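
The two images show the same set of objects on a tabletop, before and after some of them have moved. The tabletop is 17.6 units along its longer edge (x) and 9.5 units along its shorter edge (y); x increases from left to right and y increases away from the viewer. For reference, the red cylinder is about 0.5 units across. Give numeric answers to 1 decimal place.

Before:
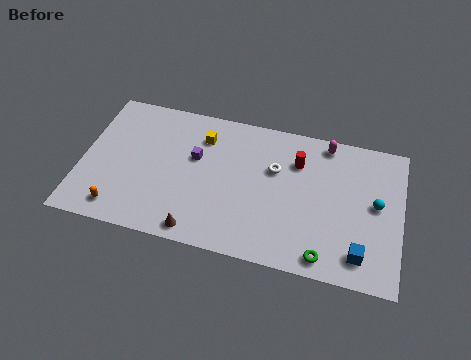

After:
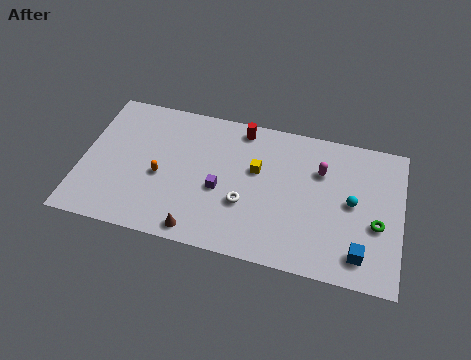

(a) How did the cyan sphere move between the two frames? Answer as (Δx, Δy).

(-1.3, -0.2)

The cyan sphere started near (16.2, 5.1) and ended near (14.9, 4.9).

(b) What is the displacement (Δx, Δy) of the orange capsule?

(2.1, 2.7)

The orange capsule started near (2.3, 1.4) and ended near (4.4, 4.1).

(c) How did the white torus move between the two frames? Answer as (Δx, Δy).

(-1.5, -2.7)

From the two frames, the white torus sits at roughly (10.6, 6.1) before and (9.1, 3.4) after.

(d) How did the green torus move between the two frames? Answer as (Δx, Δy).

(2.7, 2.7)

The green torus was at about (13.6, 1.1) and moved to about (16.3, 3.8).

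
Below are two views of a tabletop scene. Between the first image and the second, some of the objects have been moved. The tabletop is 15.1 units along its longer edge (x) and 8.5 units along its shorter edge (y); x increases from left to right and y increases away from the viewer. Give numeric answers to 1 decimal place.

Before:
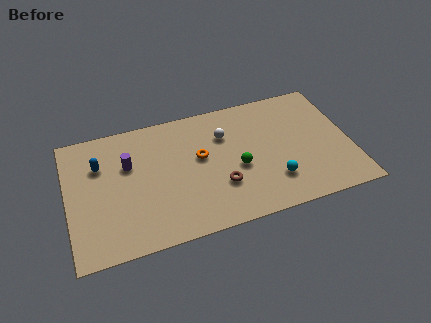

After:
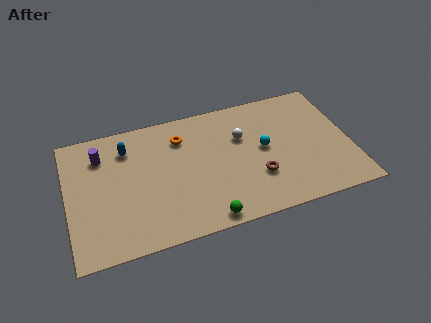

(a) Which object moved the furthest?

the green sphere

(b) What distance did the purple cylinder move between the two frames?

1.7

From (3.3, 5.5) to (1.9, 6.5), the purple cylinder covered √(1.4² + 1.0²) ≈ 1.7 units.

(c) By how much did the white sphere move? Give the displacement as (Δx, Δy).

(0.9, -0.4)

The white sphere was at about (8.5, 6.0) and moved to about (9.4, 5.6).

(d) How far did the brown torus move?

2.0

The brown torus was near (8.0, 2.7) before and (10.0, 2.7) after, so it travelled √(2.0² + 0.0²) ≈ 2.0 units.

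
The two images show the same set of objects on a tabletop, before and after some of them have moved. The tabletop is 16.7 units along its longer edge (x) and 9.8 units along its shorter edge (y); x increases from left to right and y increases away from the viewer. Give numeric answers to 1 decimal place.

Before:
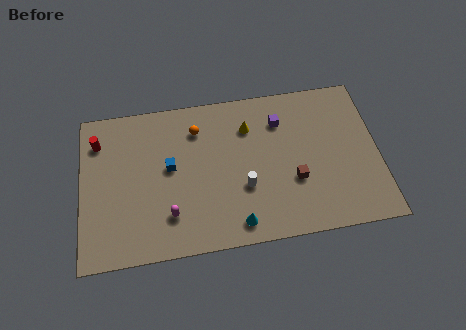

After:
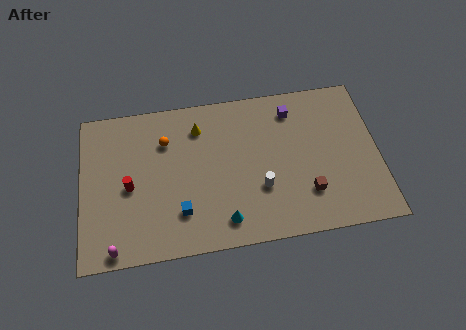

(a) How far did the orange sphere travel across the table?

1.9

The orange sphere was near (6.6, 7.6) before and (4.8, 7.1) after, so it travelled √(1.8² + 0.5²) ≈ 1.9 units.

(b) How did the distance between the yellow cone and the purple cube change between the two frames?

+3.5

They were about 1.8 units apart before and 5.3 after — 3.5 units further apart.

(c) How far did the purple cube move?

0.9

The purple cube moved from about (11.3, 7.4) to (12.0, 8.0), a distance of √(0.7² + 0.6²) ≈ 0.9.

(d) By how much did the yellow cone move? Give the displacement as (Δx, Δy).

(-2.8, 0.4)

From the two frames, the yellow cone sits at roughly (9.5, 7.3) before and (6.7, 7.7) after.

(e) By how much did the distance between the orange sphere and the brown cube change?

+2.3

The distance was about 6.7 in the first image and 9.0 in the second, so they moved 2.3 units further apart.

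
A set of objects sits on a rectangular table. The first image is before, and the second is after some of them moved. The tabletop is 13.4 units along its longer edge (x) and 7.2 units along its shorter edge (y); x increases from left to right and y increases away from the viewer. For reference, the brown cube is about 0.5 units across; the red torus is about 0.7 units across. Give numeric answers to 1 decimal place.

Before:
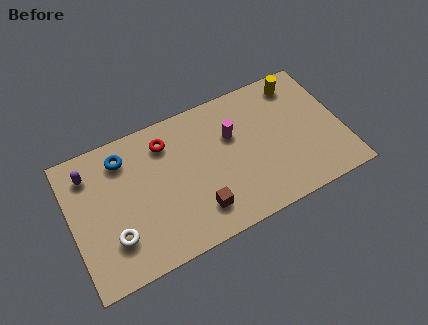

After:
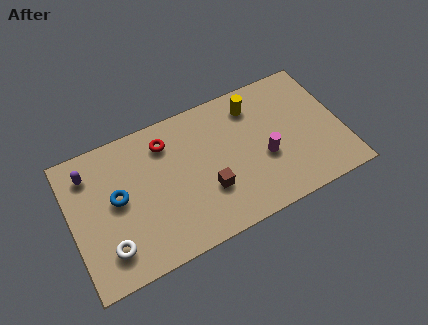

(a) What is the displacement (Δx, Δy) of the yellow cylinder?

(-2.3, -0.3)

The yellow cylinder was at about (11.6, 6.1) and moved to about (9.3, 5.8).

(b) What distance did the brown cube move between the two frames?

1.0

The brown cube was near (6.0, 1.6) before and (6.6, 2.4) after, so it travelled √(0.6² + 0.8²) ≈ 1.0 units.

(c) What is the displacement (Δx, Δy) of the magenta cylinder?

(1.4, -1.8)

The magenta cylinder started near (8.1, 4.7) and ended near (9.5, 2.9).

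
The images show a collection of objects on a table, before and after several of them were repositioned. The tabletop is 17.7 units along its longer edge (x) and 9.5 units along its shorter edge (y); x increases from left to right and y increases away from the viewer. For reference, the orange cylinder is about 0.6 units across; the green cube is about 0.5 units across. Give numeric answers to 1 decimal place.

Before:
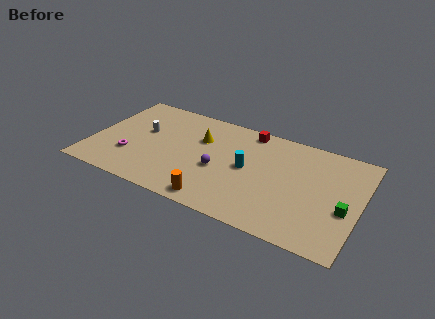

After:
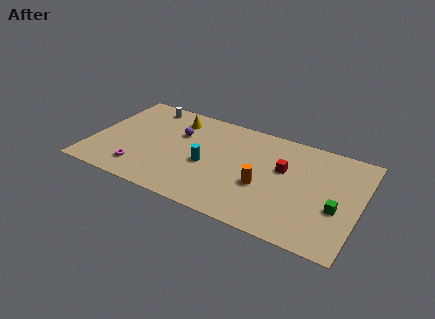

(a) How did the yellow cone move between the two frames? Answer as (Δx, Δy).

(-1.9, 1.3)

The yellow cone was at about (7.0, 6.4) and moved to about (5.1, 7.7).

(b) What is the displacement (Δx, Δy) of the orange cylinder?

(2.8, 2.6)

The orange cylinder was at about (8.7, 1.1) and moved to about (11.5, 3.7).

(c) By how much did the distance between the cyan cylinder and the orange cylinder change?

-0.3

The distance was about 4.1 in the first image and 3.8 in the second, so they moved 0.3 units closer together.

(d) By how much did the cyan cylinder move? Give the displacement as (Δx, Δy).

(-2.6, -0.8)

The cyan cylinder started near (10.3, 4.9) and ended near (7.7, 4.1).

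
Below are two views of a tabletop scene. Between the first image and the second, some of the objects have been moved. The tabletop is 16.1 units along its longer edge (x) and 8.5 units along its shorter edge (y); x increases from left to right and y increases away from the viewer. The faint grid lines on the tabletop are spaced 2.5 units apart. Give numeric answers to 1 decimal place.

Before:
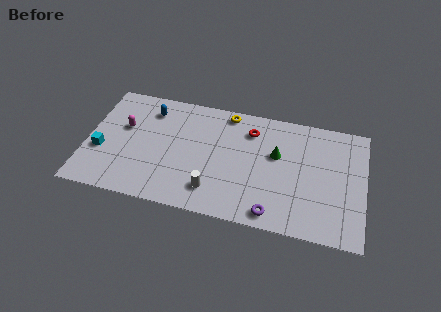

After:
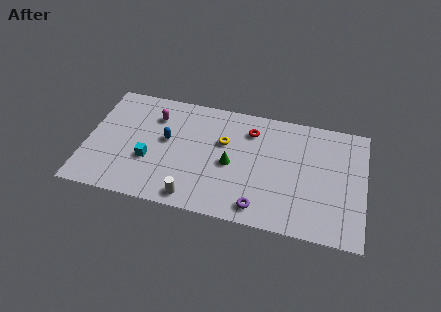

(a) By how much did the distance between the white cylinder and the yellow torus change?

-1.2

The distance was about 5.8 in the first image and 4.6 in the second, so they moved 1.2 units closer together.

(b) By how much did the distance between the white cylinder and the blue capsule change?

-2.2

They were about 6.4 units apart before and 4.2 after — 2.2 units closer together.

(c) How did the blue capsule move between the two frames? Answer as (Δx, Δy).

(1.1, -2.0)

The blue capsule was at about (3.5, 6.8) and moved to about (4.6, 4.8).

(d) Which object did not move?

the red torus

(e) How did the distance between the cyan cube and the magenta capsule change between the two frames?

+1.0

They were about 2.3 units apart before and 3.3 after — 1.0 units further apart.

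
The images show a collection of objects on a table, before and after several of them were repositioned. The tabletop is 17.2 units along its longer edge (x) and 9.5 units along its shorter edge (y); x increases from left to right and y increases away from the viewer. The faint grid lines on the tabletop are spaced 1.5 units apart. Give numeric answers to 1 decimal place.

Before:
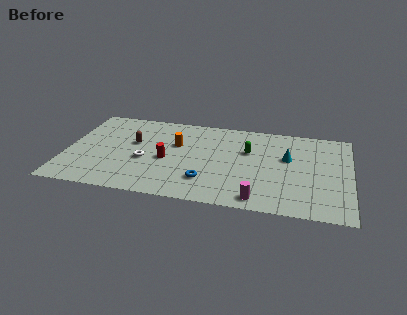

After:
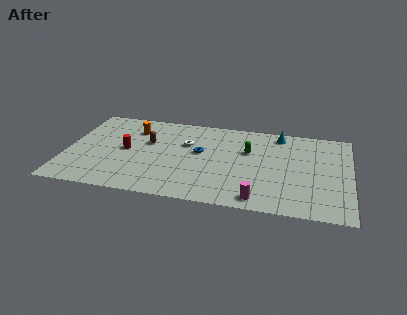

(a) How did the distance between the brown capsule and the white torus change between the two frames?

+0.3

Before: roughly 2.0 units apart; after: 2.3. That's 0.3 units further apart.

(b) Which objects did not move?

the green capsule and the magenta cylinder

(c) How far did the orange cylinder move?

3.0

The orange cylinder was near (6.6, 6.0) before and (3.9, 7.2) after, so it travelled √(2.7² + 1.2²) ≈ 3.0 units.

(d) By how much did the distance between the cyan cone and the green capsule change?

+0.4

They were about 2.4 units apart before and 2.8 after — 0.4 units further apart.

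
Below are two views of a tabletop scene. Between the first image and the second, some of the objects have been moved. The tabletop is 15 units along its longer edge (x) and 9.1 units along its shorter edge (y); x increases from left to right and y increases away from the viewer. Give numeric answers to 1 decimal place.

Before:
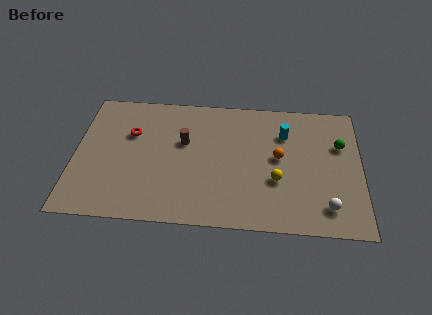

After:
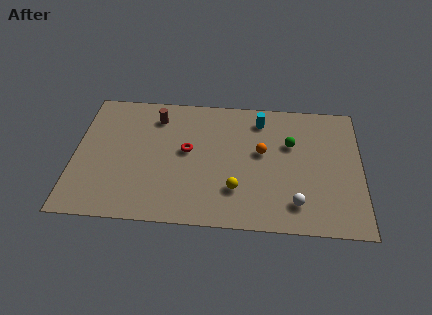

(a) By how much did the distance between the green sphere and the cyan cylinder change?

-0.7

The distance was about 3.0 in the first image and 2.3 in the second, so they moved 0.7 units closer together.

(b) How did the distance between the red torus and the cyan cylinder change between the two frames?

-3.6

The distance was about 8.1 in the first image and 4.5 in the second, so they moved 3.6 units closer together.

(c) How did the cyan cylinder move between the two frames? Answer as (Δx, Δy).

(-1.3, 0.9)

The cyan cylinder was at about (11.0, 6.6) and moved to about (9.7, 7.5).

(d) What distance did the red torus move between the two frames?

3.2

The red torus moved from about (2.9, 6.0) to (5.9, 5.0), a distance of √(3.0² + 1.0²) ≈ 3.2.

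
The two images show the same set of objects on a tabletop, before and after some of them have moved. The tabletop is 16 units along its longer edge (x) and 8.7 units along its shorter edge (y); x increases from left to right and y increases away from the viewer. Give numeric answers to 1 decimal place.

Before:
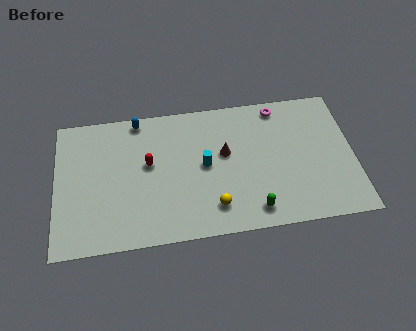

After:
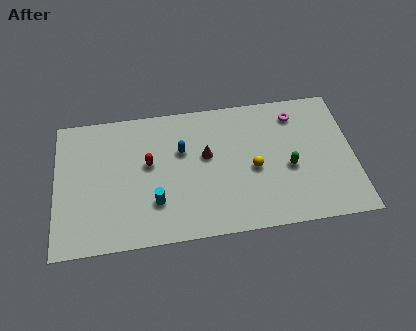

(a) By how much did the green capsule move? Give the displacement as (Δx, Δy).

(2.0, 2.4)

The green capsule was at about (10.5, 1.3) and moved to about (12.5, 3.7).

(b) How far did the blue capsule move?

3.3

The blue capsule was near (4.5, 7.9) before and (6.8, 5.6) after, so it travelled √(2.3² + 2.3²) ≈ 3.3 units.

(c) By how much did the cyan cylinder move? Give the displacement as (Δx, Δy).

(-2.7, -2.0)

From the two frames, the cyan cylinder sits at roughly (8.0, 4.5) before and (5.3, 2.5) after.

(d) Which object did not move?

the red capsule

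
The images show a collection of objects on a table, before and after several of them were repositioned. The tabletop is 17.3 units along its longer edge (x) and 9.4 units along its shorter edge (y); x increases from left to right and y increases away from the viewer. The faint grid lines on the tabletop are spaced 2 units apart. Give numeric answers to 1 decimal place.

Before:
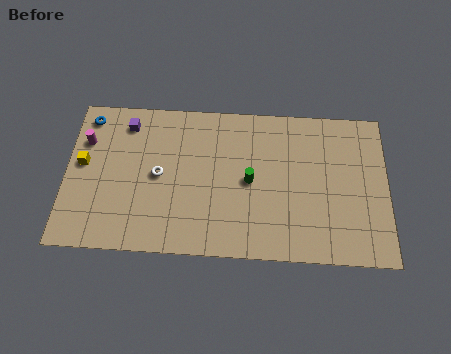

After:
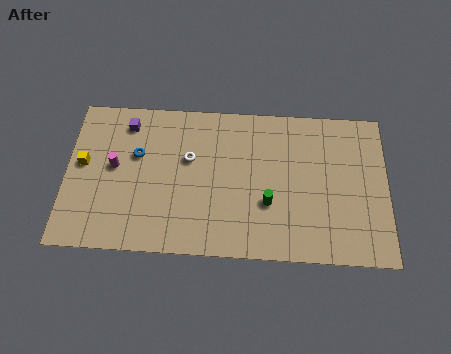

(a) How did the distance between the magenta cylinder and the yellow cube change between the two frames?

+0.3

Before: roughly 1.4 units apart; after: 1.7. That's 0.3 units further apart.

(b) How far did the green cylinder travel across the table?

1.6

The green cylinder moved from about (9.9, 4.6) to (10.9, 3.3), a distance of √(1.0² + 1.3²) ≈ 1.6.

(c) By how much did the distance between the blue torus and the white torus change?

-2.4

Before: roughly 5.2 units apart; after: 2.8. That's 2.4 units closer together.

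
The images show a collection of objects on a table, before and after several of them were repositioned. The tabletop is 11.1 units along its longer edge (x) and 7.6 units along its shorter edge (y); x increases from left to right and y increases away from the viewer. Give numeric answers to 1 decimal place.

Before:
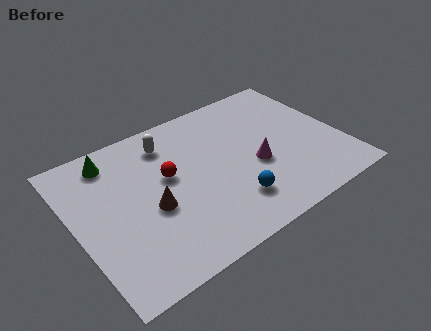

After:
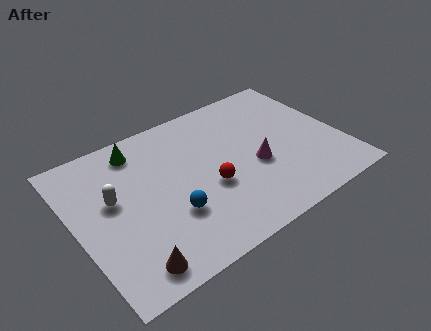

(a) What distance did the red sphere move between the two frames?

2.1

From (3.9, 4.4) to (5.4, 3.0), the red sphere covered √(1.5² + 1.4²) ≈ 2.1 units.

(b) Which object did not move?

the magenta cone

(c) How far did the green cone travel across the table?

1.1

The green cone moved from about (1.9, 6.4) to (3.0, 6.4), a distance of √(1.1² + 0.0²) ≈ 1.1.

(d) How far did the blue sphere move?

2.5

From (6.1, 1.8) to (3.7, 2.5), the blue sphere covered √(2.4² + 0.7²) ≈ 2.5 units.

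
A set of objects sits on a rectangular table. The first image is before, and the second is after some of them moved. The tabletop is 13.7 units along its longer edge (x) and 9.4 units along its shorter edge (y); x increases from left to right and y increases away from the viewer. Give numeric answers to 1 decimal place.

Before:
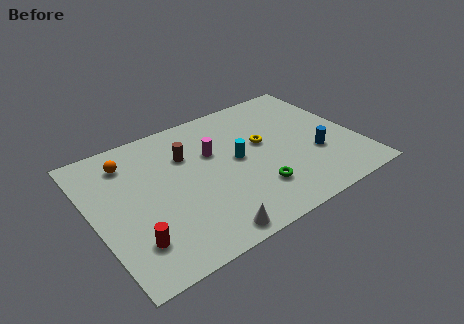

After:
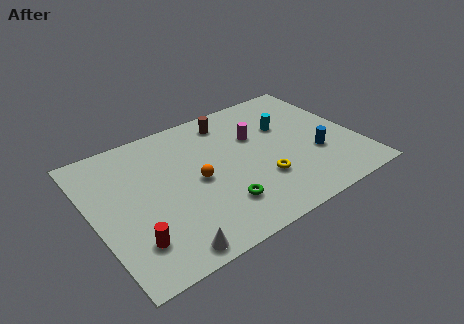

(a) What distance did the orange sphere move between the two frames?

4.3

From (2.2, 7.5) to (5.3, 4.5), the orange sphere covered √(3.1² + 3.0²) ≈ 4.3 units.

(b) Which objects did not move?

the red cylinder and the blue cylinder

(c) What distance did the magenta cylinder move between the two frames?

2.3

The magenta cylinder moved from about (6.4, 6.0) to (8.7, 6.1), a distance of √(2.3² + 0.1²) ≈ 2.3.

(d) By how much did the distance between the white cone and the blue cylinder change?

+1.9

They were about 6.7 units apart before and 8.6 after — 1.9 units further apart.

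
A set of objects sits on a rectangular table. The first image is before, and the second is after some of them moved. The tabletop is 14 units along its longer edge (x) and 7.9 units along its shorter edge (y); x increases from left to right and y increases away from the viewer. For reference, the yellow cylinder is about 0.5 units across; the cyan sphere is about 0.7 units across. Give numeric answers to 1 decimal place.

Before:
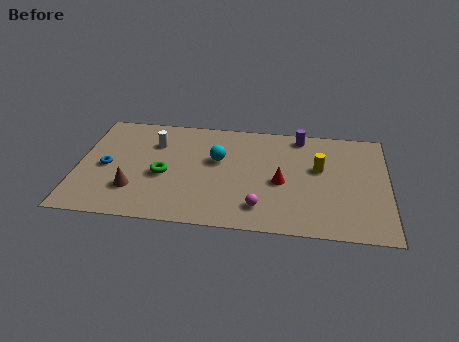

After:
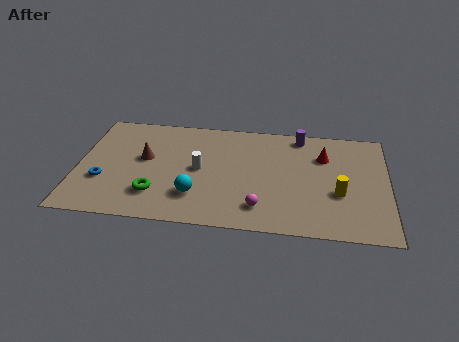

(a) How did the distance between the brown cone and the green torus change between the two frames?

+0.8

The distance was about 1.8 in the first image and 2.6 in the second, so they moved 0.8 units further apart.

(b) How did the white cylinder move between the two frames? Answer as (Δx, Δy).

(2.1, -1.7)

The white cylinder started near (3.4, 5.7) and ended near (5.5, 4.0).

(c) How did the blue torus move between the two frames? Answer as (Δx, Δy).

(-0.1, -1.0)

The blue torus was at about (1.3, 3.7) and moved to about (1.2, 2.7).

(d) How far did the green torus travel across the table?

1.4

From (3.9, 3.4) to (3.6, 2.0), the green torus covered √(0.3² + 1.4²) ≈ 1.4 units.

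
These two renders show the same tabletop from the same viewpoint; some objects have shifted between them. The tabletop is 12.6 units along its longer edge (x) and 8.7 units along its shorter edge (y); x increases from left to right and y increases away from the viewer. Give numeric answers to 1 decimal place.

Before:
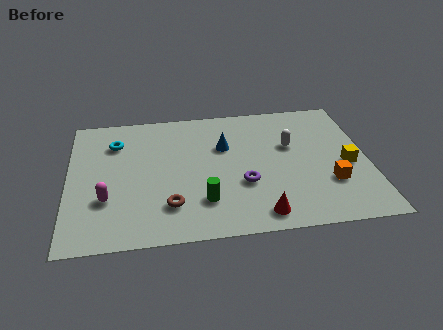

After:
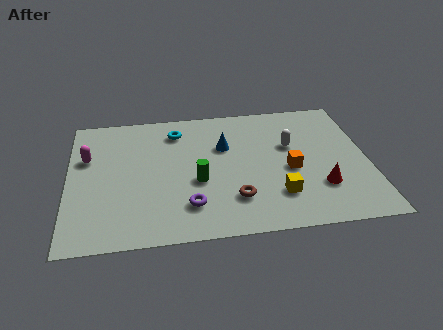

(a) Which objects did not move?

the blue cone and the white capsule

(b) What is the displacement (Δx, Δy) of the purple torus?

(-2.3, -1.1)

From the two frames, the purple torus sits at roughly (7.3, 3.1) before and (5.0, 2.0) after.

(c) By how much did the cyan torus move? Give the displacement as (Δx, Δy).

(2.6, 0.5)

From the two frames, the cyan torus sits at roughly (2.0, 6.5) before and (4.6, 7.0) after.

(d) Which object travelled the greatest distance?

the yellow cube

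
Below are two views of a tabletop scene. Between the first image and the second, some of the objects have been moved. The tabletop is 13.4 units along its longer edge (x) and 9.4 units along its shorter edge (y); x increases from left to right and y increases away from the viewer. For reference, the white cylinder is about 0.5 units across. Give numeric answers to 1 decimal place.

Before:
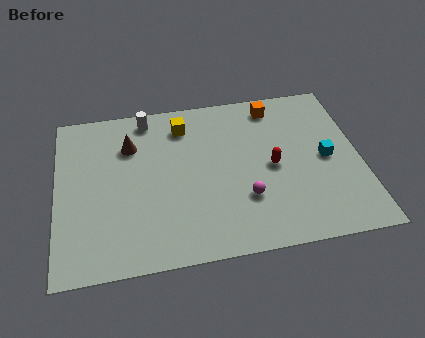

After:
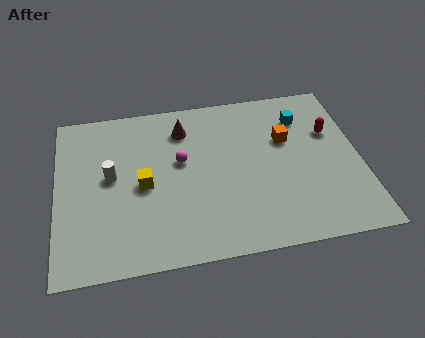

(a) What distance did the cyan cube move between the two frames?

2.8

The cyan cube was near (11.9, 4.6) before and (11.0, 7.2) after, so it travelled √(0.9² + 2.6²) ≈ 2.8 units.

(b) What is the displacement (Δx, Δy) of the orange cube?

(0.4, -2.1)

The orange cube started near (9.8, 8.1) and ended near (10.2, 6.0).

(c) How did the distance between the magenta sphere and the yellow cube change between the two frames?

-3.3

They were about 5.3 units apart before and 2.0 after — 3.3 units closer together.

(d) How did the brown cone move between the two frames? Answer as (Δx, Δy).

(2.4, 0.6)

From the two frames, the brown cone sits at roughly (3.3, 6.8) before and (5.7, 7.4) after.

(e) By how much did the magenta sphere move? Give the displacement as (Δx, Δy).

(-2.7, 2.6)

The magenta sphere started near (8.2, 2.9) and ended near (5.5, 5.5).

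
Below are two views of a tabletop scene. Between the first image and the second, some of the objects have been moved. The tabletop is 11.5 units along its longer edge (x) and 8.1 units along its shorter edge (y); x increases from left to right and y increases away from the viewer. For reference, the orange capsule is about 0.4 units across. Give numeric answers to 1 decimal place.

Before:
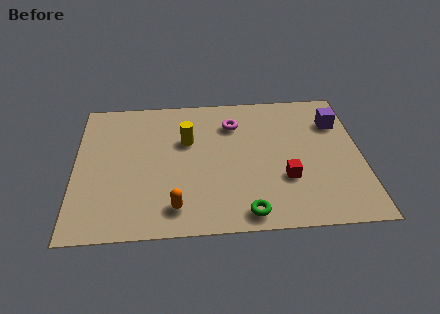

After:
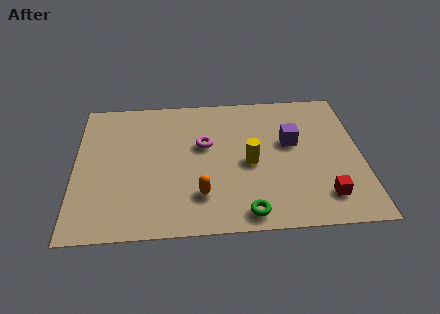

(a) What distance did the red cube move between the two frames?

1.9

From (8.4, 2.7) to (9.9, 1.6), the red cube covered √(1.5² + 1.1²) ≈ 1.9 units.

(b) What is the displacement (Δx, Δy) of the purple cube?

(-1.9, -1.1)

The purple cube was at about (10.6, 5.9) and moved to about (8.7, 4.8).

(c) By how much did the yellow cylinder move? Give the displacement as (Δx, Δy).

(2.5, -1.5)

The yellow cylinder was at about (4.5, 5.2) and moved to about (7.0, 3.7).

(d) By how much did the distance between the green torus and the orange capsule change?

-0.7

The distance was about 2.8 in the first image and 2.1 in the second, so they moved 0.7 units closer together.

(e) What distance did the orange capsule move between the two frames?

1.2

The orange capsule was near (4.0, 1.4) before and (5.0, 2.0) after, so it travelled √(1.0² + 0.6²) ≈ 1.2 units.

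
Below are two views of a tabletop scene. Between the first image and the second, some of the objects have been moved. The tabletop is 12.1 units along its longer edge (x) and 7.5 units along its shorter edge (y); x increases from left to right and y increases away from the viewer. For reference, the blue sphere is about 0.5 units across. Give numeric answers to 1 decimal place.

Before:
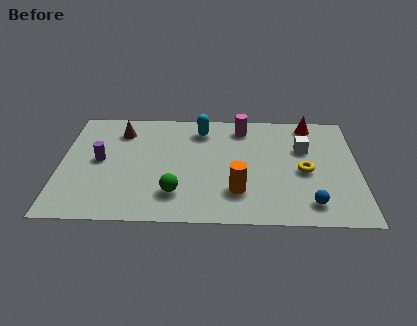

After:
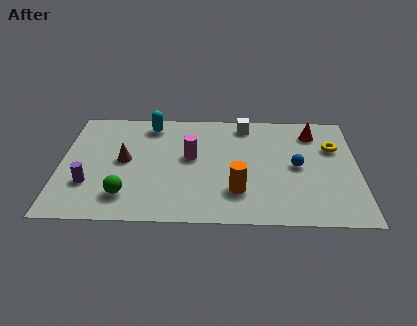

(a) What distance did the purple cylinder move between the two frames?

1.6

The purple cylinder moved from about (1.6, 3.9) to (1.2, 2.3), a distance of √(0.4² + 1.6²) ≈ 1.6.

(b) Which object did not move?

the orange cylinder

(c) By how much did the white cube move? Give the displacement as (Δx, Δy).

(-2.4, 1.6)

From the two frames, the white cube sits at roughly (9.9, 4.9) before and (7.5, 6.5) after.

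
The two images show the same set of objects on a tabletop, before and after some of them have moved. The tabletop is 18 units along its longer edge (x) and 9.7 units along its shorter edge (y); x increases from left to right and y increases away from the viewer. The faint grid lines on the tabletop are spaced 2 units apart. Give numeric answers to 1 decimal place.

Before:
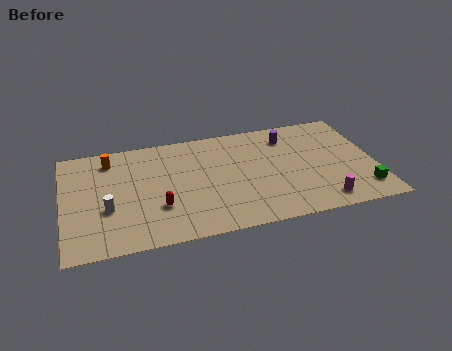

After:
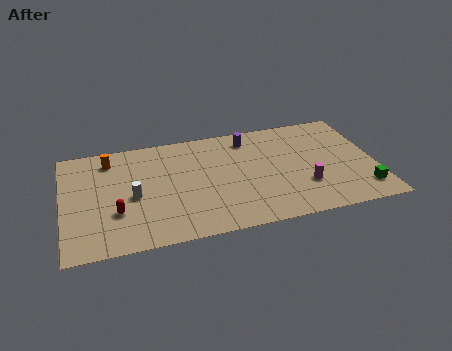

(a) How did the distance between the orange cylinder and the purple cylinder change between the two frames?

-2.3

They were about 10.4 units apart before and 8.1 after — 2.3 units closer together.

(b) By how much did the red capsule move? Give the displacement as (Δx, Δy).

(-2.4, 0.1)

The red capsule started near (5.4, 3.1) and ended near (3.0, 3.2).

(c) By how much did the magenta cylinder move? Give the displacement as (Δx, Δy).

(-0.9, 1.6)

The magenta cylinder was at about (14.7, 1.4) and moved to about (13.8, 3.0).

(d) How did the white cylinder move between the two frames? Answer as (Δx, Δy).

(1.5, 0.8)

The white cylinder started near (2.5, 3.6) and ended near (4.0, 4.4).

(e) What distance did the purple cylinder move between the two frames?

2.3

The purple cylinder moved from about (13.2, 7.7) to (10.9, 8.1), a distance of √(2.3² + 0.4²) ≈ 2.3.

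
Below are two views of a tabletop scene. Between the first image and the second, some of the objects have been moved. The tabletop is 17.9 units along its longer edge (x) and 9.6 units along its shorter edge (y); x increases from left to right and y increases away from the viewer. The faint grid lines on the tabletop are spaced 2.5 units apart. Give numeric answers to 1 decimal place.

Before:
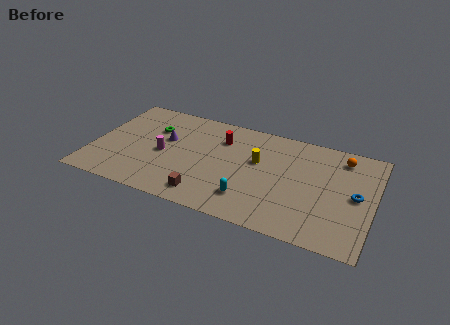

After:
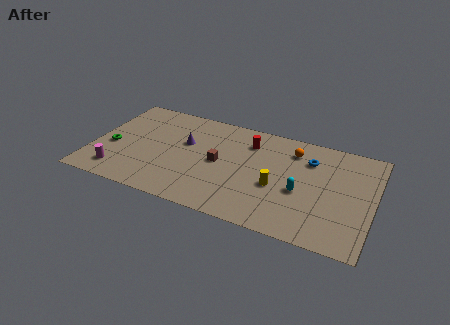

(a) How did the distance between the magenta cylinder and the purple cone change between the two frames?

+4.3

They were about 1.4 units apart before and 5.7 after — 4.3 units further apart.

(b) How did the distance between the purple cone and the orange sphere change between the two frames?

-4.4

The distance was about 11.4 in the first image and 7.0 in the second, so they moved 4.4 units closer together.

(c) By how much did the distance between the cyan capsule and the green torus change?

+4.2

Before: roughly 8.0 units apart; after: 12.2. That's 4.2 units further apart.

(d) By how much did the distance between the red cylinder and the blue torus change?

-5.2

The distance was about 9.1 in the first image and 3.9 in the second, so they moved 5.2 units closer together.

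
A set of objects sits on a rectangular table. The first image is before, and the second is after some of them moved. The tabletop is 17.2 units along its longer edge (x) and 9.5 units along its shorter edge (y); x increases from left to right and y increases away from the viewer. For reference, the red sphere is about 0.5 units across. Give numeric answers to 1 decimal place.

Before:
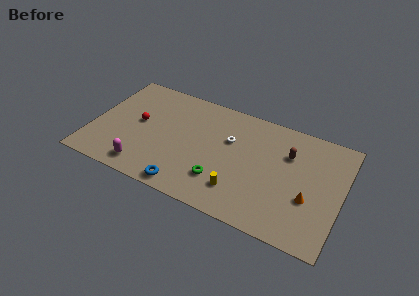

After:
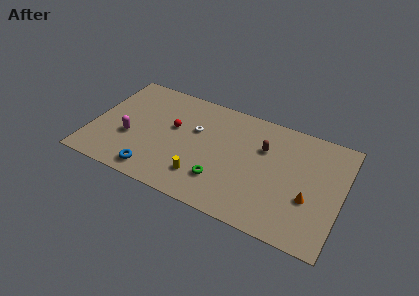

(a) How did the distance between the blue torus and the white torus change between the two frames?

-0.4

The distance was about 5.6 in the first image and 5.2 in the second, so they moved 0.4 units closer together.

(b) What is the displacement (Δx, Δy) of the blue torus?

(-2.3, 0.3)

From the two frames, the blue torus sits at roughly (7.0, 1.0) before and (4.7, 1.3) after.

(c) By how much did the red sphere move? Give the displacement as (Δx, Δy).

(2.4, 0.5)

From the two frames, the red sphere sits at roughly (3.1, 5.1) before and (5.5, 5.6) after.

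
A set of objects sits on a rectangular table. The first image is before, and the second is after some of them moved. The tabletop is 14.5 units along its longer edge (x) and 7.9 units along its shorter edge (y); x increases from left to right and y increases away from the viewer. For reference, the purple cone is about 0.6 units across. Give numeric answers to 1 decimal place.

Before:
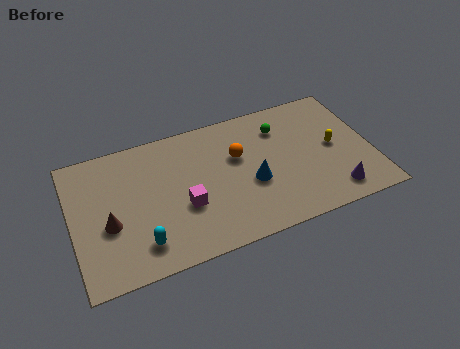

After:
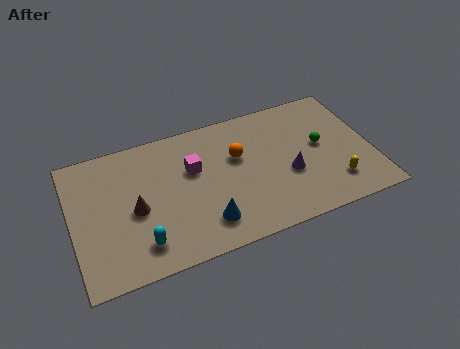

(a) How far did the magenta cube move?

2.1

The magenta cube was near (5.3, 3.0) before and (5.9, 5.0) after, so it travelled √(0.6² + 2.0²) ≈ 2.1 units.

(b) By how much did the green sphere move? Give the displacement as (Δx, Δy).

(1.8, -1.7)

From the two frames, the green sphere sits at roughly (10.3, 6.0) before and (12.1, 4.3) after.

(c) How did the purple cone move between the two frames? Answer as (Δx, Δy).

(-2.0, 1.8)

From the two frames, the purple cone sits at roughly (12.4, 1.3) before and (10.4, 3.1) after.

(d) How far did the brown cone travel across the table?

1.4

The brown cone was near (1.7, 3.2) before and (3.0, 3.6) after, so it travelled √(1.3² + 0.4²) ≈ 1.4 units.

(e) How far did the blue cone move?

2.8

From (8.6, 3.2) to (6.2, 1.7), the blue cone covered √(2.4² + 1.5²) ≈ 2.8 units.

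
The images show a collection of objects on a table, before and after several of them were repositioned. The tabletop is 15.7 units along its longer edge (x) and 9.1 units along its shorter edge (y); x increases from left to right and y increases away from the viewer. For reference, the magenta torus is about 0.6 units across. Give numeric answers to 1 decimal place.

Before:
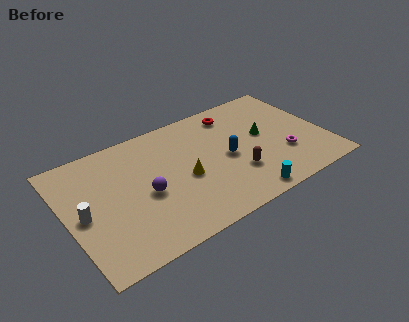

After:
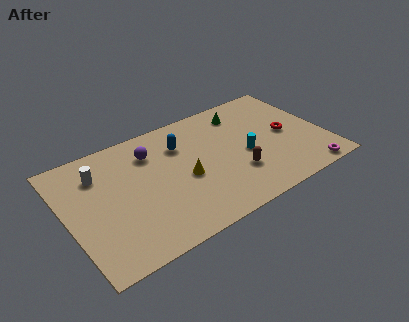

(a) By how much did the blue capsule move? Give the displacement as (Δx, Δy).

(-2.5, 2.3)

From the two frames, the blue capsule sits at roughly (9.7, 4.3) before and (7.2, 6.6) after.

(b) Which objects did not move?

the yellow cone and the brown capsule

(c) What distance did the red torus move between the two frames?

4.2

From (10.7, 7.6) to (13.5, 4.5), the red torus covered √(2.8² + 3.1²) ≈ 4.2 units.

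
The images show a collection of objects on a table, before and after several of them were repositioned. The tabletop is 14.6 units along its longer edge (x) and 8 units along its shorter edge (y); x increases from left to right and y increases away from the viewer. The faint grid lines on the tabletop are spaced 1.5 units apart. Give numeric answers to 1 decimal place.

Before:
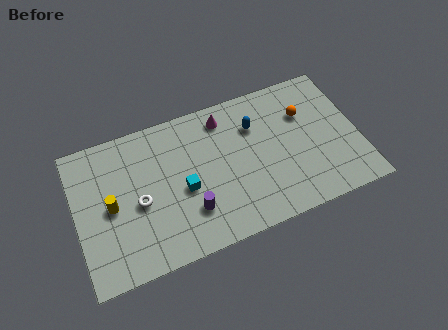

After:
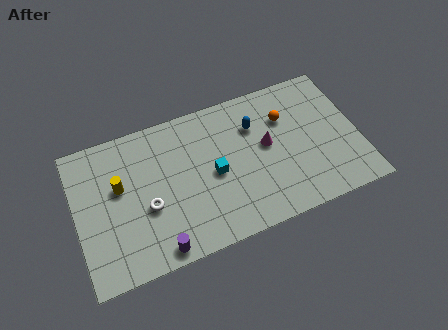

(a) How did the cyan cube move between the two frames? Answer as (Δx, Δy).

(1.6, 0.3)

The cyan cube started near (5.5, 3.5) and ended near (7.1, 3.8).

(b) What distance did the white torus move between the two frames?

0.6

The white torus was near (3.2, 3.6) before and (3.6, 3.2) after, so it travelled √(0.4² + 0.4²) ≈ 0.6 units.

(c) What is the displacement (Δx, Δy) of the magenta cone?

(2.0, -2.3)

The magenta cone started near (7.9, 6.7) and ended near (9.9, 4.4).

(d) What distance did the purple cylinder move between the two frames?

2.3

From (5.7, 2.2) to (3.9, 0.8), the purple cylinder covered √(1.8² + 1.4²) ≈ 2.3 units.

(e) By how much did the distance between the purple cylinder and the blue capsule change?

+2.3

The distance was about 5.1 in the first image and 7.4 in the second, so they moved 2.3 units further apart.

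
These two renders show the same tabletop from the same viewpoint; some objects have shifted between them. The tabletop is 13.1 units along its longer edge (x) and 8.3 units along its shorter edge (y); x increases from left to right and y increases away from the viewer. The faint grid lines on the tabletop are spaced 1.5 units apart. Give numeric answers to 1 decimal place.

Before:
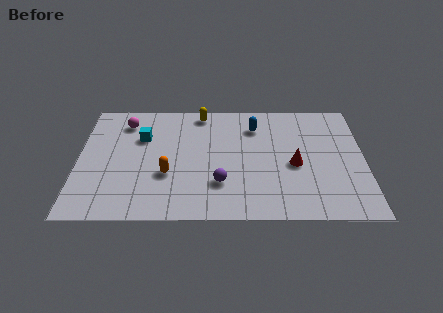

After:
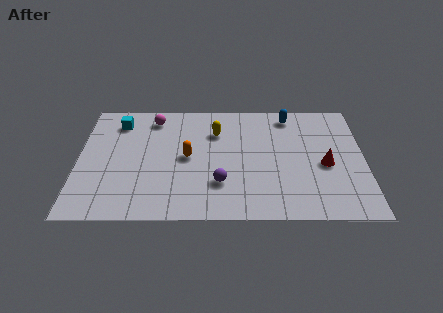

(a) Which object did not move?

the purple sphere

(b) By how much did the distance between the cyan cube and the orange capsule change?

+1.2

They were about 2.9 units apart before and 4.1 after — 1.2 units further apart.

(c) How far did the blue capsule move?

1.8

The blue capsule was near (8.1, 6.4) before and (9.7, 7.2) after, so it travelled √(1.6² + 0.8²) ≈ 1.8 units.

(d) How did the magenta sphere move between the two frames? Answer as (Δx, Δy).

(1.3, 0.3)

The magenta sphere started near (2.1, 6.7) and ended near (3.4, 7.0).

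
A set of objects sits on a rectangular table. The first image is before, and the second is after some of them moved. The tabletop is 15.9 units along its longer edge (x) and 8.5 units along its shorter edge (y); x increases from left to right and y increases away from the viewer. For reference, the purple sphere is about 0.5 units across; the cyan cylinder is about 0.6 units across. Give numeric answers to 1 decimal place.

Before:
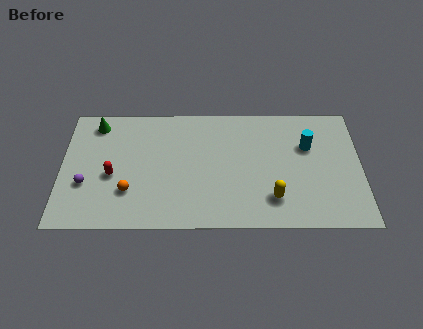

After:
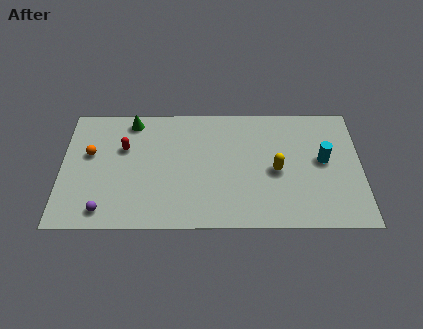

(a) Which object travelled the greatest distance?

the orange sphere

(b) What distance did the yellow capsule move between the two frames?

1.9

The yellow capsule moved from about (11.2, 2.0) to (11.4, 3.9), a distance of √(0.2² + 1.9²) ≈ 1.9.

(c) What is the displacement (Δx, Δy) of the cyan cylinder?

(0.8, -1.0)

The cyan cylinder was at about (13.1, 5.6) and moved to about (13.9, 4.6).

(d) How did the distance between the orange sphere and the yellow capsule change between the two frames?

+2.4

They were about 7.6 units apart before and 10.0 after — 2.4 units further apart.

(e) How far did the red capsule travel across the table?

2.0

The red capsule moved from about (2.7, 3.6) to (3.3, 5.5), a distance of √(0.6² + 1.9²) ≈ 2.0.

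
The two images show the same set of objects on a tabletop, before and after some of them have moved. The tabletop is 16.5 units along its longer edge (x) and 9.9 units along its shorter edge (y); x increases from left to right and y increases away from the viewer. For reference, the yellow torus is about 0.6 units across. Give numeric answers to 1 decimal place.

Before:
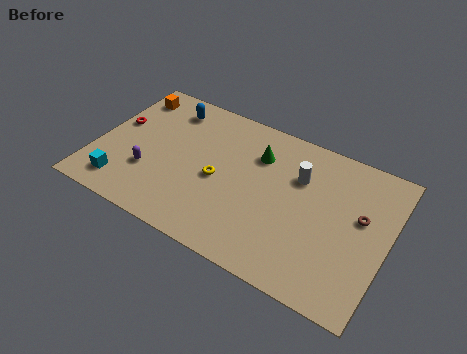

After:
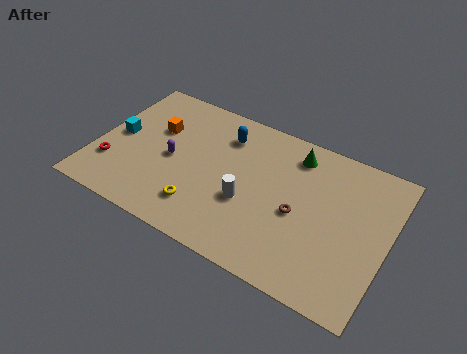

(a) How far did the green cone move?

2.2

The green cone moved from about (8.9, 7.2) to (10.9, 8.2), a distance of √(2.0² + 1.0²) ≈ 2.2.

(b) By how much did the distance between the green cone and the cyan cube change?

+1.4

The distance was about 8.9 in the first image and 10.3 in the second, so they moved 1.4 units further apart.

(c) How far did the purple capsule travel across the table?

1.9

From (3.2, 3.2) to (4.3, 4.7), the purple capsule covered √(1.1² + 1.5²) ≈ 1.9 units.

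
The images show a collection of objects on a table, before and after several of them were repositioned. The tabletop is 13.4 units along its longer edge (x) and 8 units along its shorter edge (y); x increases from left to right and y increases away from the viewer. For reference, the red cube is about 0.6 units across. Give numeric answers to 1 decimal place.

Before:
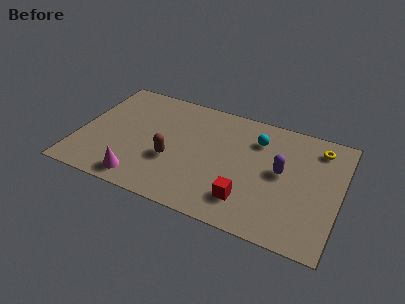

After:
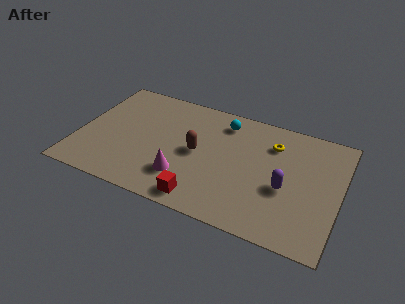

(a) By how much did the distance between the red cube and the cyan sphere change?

+1.4

They were about 4.2 units apart before and 5.6 after — 1.4 units further apart.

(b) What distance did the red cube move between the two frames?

2.3

The red cube was near (8.9, 1.8) before and (6.7, 1.0) after, so it travelled √(2.2² + 0.8²) ≈ 2.3 units.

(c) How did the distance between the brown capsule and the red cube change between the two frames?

-1.1

The distance was about 4.2 in the first image and 3.1 in the second, so they moved 1.1 units closer together.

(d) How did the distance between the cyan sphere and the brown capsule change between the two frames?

-2.3

Before: roughly 5.1 units apart; after: 2.8. That's 2.3 units closer together.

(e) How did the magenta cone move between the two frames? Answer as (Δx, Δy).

(2.1, 1.0)

The magenta cone started near (3.5, 1.1) and ended near (5.6, 2.1).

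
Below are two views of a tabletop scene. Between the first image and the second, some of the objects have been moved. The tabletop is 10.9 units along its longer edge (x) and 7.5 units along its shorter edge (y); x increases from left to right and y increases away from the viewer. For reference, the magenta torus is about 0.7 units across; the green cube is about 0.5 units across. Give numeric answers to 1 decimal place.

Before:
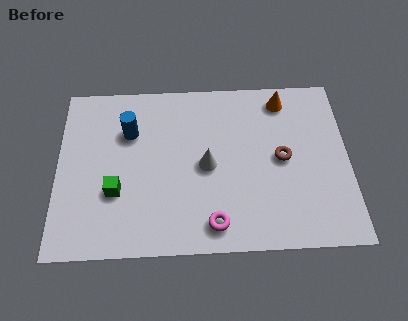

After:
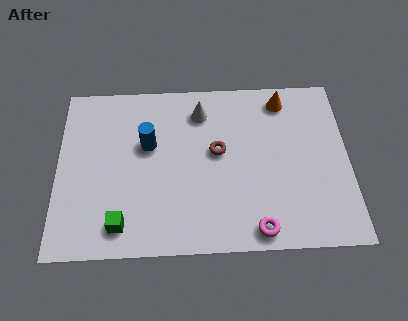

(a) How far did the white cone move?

2.4

The white cone moved from about (5.6, 3.6) to (5.4, 6.0), a distance of √(0.2² + 2.4²) ≈ 2.4.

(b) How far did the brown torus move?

2.4

The brown torus moved from about (8.4, 3.8) to (6.0, 4.2), a distance of √(2.4² + 0.4²) ≈ 2.4.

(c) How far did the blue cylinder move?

0.9

From (2.7, 5.2) to (3.4, 4.6), the blue cylinder covered √(0.7² + 0.6²) ≈ 0.9 units.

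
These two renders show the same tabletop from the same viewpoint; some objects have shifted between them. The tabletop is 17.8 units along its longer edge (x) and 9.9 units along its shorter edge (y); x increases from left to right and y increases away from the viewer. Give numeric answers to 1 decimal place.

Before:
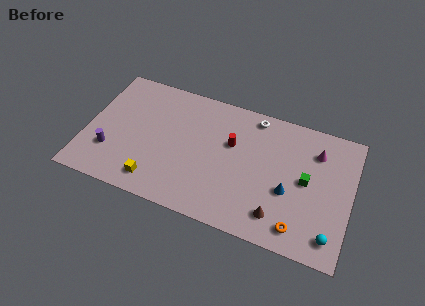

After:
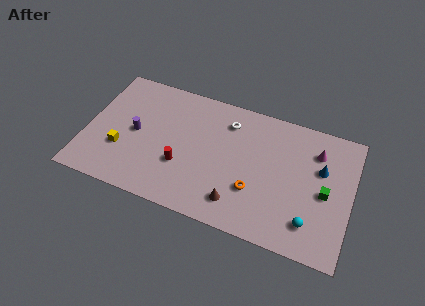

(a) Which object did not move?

the magenta cone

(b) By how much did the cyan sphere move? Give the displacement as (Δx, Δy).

(-1.4, 0.5)

From the two frames, the cyan sphere sits at roughly (16.7, 1.6) before and (15.3, 2.1) after.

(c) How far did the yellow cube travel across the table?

3.0

From (5.0, 1.6) to (2.5, 3.3), the yellow cube covered √(2.5² + 1.7²) ≈ 3.0 units.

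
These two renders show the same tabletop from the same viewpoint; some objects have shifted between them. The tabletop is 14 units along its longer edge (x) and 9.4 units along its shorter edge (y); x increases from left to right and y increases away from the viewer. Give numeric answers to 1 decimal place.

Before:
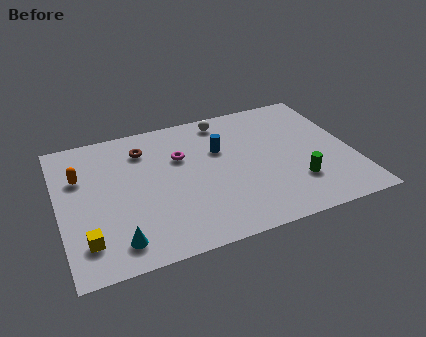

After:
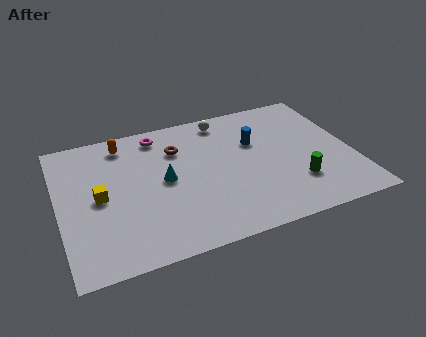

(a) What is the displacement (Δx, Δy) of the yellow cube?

(0.8, 2.6)

From the two frames, the yellow cube sits at roughly (1.1, 2.0) before and (1.9, 4.6) after.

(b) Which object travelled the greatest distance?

the cyan cone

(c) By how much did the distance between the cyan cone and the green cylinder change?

-2.2

The distance was about 8.7 in the first image and 6.5 in the second, so they moved 2.2 units closer together.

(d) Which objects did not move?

the green cylinder and the white sphere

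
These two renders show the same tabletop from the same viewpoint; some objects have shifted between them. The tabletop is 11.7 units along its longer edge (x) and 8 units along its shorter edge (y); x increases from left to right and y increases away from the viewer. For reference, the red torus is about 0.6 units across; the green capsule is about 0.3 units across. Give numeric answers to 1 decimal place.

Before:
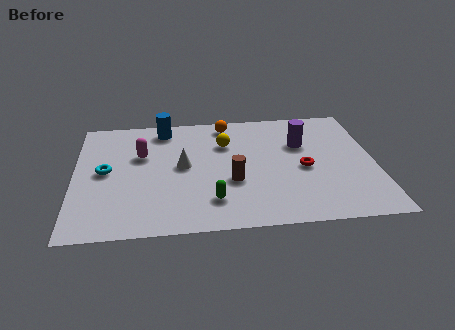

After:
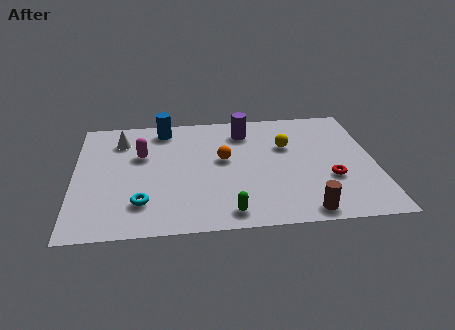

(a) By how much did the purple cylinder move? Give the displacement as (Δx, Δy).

(-2.2, 1.1)

From the two frames, the purple cylinder sits at roughly (8.9, 5.3) before and (6.7, 6.4) after.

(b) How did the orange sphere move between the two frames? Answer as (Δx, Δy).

(-0.2, -2.5)

From the two frames, the orange sphere sits at roughly (6.0, 7.0) before and (5.8, 4.5) after.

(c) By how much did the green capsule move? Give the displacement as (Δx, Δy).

(0.6, -0.8)

From the two frames, the green capsule sits at roughly (5.3, 1.8) before and (5.9, 1.0) after.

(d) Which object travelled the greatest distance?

the brown cylinder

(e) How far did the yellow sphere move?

2.4

The yellow sphere was near (5.9, 5.6) before and (8.3, 5.2) after, so it travelled √(2.4² + 0.4²) ≈ 2.4 units.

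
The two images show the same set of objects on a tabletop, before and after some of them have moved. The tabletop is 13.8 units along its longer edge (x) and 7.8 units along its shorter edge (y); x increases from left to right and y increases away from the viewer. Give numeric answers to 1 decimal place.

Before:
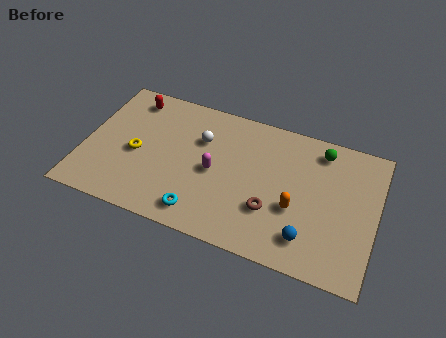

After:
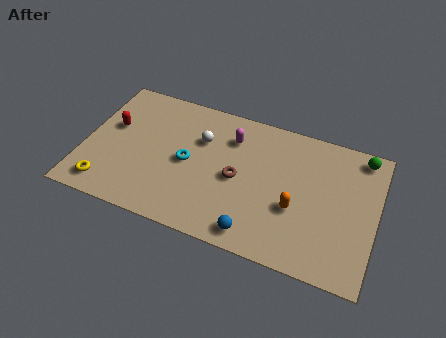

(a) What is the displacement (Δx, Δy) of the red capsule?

(-0.7, -1.9)

The red capsule started near (1.9, 6.6) and ended near (1.2, 4.7).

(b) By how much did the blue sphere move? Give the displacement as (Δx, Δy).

(-2.4, -0.6)

The blue sphere started near (10.8, 1.6) and ended near (8.4, 1.0).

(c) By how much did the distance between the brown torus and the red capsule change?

-2.0

They were about 8.2 units apart before and 6.2 after — 2.0 units closer together.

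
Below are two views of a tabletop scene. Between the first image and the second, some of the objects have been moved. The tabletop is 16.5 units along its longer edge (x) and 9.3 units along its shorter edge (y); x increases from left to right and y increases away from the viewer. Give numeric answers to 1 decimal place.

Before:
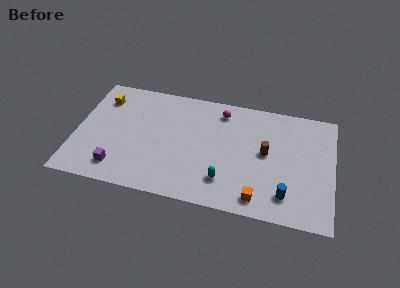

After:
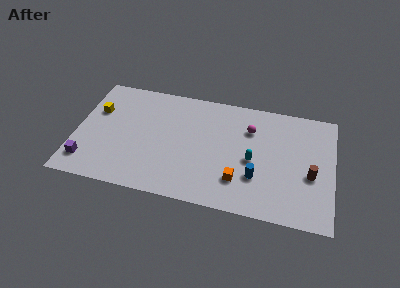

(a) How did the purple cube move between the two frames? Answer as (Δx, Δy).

(-2.0, 0.1)

The purple cube was at about (2.9, 1.7) and moved to about (0.9, 1.8).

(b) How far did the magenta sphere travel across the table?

2.2

From (9.2, 7.8) to (11.1, 6.7), the magenta sphere covered √(1.9² + 1.1²) ≈ 2.2 units.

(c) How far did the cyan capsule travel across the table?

2.6

The cyan capsule moved from about (9.7, 2.2) to (11.4, 4.2), a distance of √(1.7² + 2.0²) ≈ 2.6.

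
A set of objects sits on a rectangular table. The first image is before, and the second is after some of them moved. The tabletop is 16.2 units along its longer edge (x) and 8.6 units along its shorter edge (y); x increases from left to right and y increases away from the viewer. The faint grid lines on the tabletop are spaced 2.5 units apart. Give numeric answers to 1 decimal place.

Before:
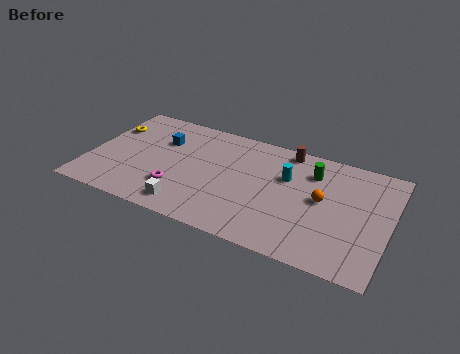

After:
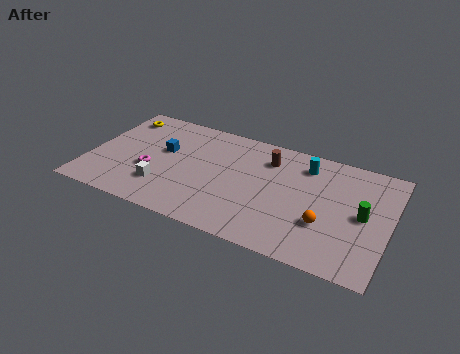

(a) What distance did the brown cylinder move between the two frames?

1.4

From (10.4, 7.7) to (9.5, 6.6), the brown cylinder covered √(0.9² + 1.1²) ≈ 1.4 units.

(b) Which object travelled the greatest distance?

the green cylinder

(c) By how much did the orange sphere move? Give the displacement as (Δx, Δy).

(0.3, -1.7)

The orange sphere was at about (12.6, 4.6) and moved to about (12.9, 2.9).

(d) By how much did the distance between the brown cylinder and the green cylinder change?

+3.9

The distance was about 1.9 in the first image and 5.8 in the second, so they moved 3.9 units further apart.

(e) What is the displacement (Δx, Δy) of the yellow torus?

(0.4, 1.1)

The yellow torus started near (0.8, 6.0) and ended near (1.2, 7.1).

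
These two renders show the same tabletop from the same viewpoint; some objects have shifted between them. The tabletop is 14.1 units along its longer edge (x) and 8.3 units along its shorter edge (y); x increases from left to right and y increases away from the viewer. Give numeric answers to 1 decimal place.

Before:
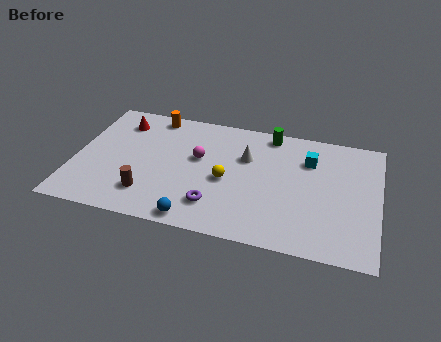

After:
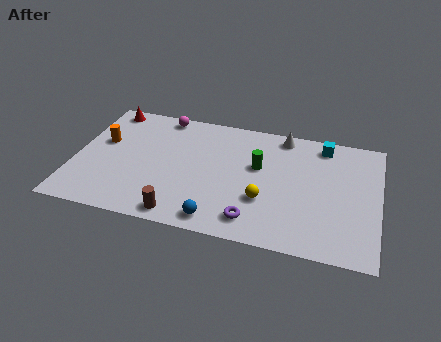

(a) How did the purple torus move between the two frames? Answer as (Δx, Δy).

(1.8, -0.5)

The purple torus was at about (6.7, 1.9) and moved to about (8.5, 1.4).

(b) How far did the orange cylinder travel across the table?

3.3

The orange cylinder moved from about (3.4, 7.4) to (1.2, 5.0), a distance of √(2.2² + 2.4²) ≈ 3.3.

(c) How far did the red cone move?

1.1

The red cone was near (1.9, 6.6) before and (1.2, 7.4) after, so it travelled √(0.7² + 0.8²) ≈ 1.1 units.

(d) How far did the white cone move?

2.5

The white cone moved from about (7.9, 5.5) to (9.5, 7.4), a distance of √(1.6² + 1.9²) ≈ 2.5.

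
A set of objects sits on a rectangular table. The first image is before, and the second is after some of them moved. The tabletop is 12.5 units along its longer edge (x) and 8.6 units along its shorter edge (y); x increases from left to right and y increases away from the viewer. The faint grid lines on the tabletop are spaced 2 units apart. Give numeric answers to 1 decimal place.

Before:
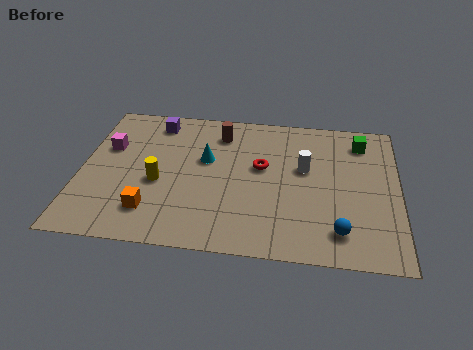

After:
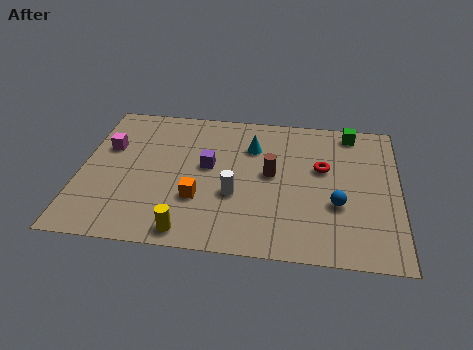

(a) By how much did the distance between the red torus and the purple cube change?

-0.4

The distance was about 4.9 in the first image and 4.5 in the second, so they moved 0.4 units closer together.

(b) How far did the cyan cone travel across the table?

2.1

From (4.9, 5.2) to (6.7, 6.2), the cyan cone covered √(1.8² + 1.0²) ≈ 2.1 units.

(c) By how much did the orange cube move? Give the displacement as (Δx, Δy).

(1.8, 0.9)

The orange cube was at about (2.9, 1.9) and moved to about (4.7, 2.8).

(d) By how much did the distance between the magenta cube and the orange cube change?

+0.5

Before: roughly 4.1 units apart; after: 4.6. That's 0.5 units further apart.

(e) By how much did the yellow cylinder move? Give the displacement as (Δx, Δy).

(1.3, -2.7)

From the two frames, the yellow cylinder sits at roughly (3.1, 3.6) before and (4.4, 0.9) after.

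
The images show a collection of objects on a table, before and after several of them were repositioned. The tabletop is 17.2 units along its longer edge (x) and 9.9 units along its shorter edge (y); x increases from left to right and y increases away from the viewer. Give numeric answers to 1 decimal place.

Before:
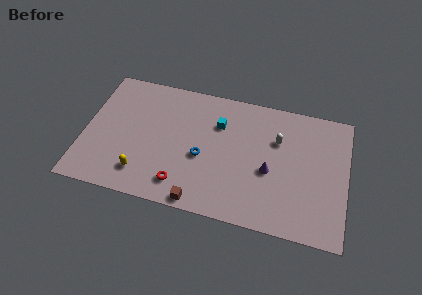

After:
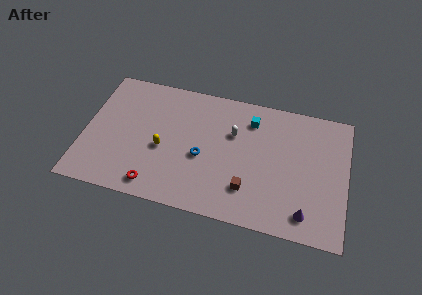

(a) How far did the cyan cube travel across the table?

2.2

The cyan cube moved from about (8.7, 7.0) to (10.8, 7.8), a distance of √(2.1² + 0.8²) ≈ 2.2.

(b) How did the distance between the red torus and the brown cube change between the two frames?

+4.5

They were about 1.6 units apart before and 6.1 after — 4.5 units further apart.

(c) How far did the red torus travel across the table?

1.8

From (6.6, 1.8) to (4.9, 1.3), the red torus covered √(1.7² + 0.5²) ≈ 1.8 units.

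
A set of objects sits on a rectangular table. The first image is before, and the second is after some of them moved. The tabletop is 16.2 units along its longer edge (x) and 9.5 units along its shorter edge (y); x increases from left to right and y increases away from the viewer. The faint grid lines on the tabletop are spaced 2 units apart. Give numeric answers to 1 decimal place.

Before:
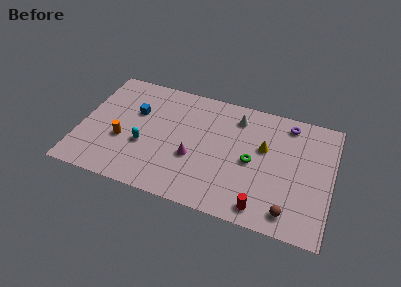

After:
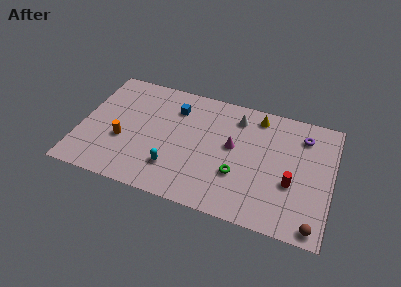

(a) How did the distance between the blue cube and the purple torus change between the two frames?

-1.7

They were about 10.0 units apart before and 8.3 after — 1.7 units closer together.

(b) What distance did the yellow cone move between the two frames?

2.5

From (11.8, 5.8) to (11.2, 8.2), the yellow cone covered √(0.6² + 2.4²) ≈ 2.5 units.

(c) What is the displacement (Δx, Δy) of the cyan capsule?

(2.0, -1.2)

From the two frames, the cyan capsule sits at roughly (4.2, 3.6) before and (6.2, 2.4) after.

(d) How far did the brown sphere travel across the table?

1.7

The brown sphere moved from about (13.7, 1.4) to (15.3, 0.9), a distance of √(1.6² + 0.5²) ≈ 1.7.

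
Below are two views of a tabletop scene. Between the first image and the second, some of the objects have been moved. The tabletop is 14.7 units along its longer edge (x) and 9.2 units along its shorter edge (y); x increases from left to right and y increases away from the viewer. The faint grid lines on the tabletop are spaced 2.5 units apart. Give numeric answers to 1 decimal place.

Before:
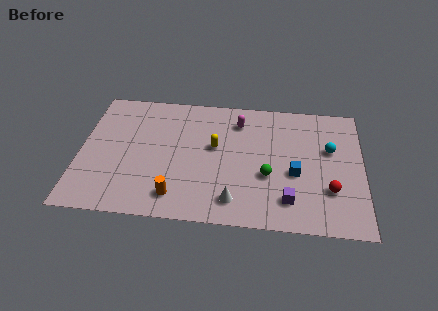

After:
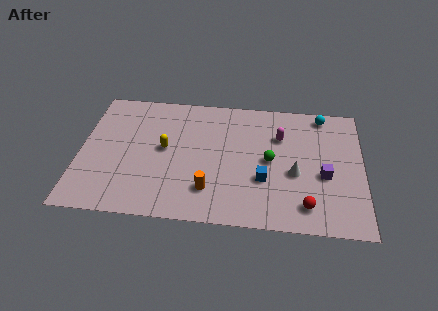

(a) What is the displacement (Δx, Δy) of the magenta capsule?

(2.2, -0.9)

The magenta capsule was at about (8.2, 7.3) and moved to about (10.4, 6.4).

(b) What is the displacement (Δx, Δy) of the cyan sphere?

(-0.4, 2.5)

The cyan sphere started near (13.0, 5.7) and ended near (12.6, 8.2).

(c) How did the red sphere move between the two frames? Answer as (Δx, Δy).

(-1.2, -1.2)

From the two frames, the red sphere sits at roughly (13.0, 2.8) before and (11.8, 1.6) after.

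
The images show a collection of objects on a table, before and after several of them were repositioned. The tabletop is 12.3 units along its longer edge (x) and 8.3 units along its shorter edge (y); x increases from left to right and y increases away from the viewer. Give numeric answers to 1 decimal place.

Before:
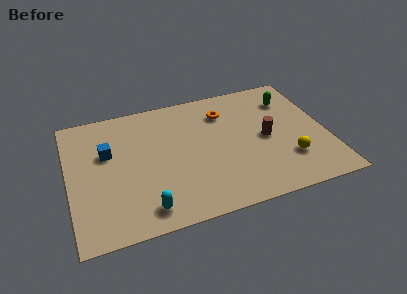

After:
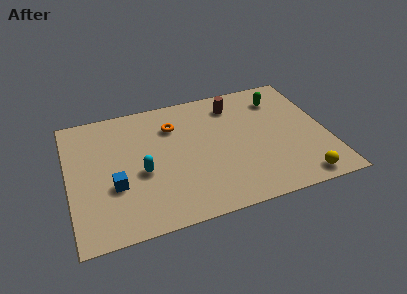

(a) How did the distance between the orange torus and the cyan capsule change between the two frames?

-3.5

The distance was about 6.6 in the first image and 3.1 in the second, so they moved 3.5 units closer together.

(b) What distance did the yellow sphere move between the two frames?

1.5

The yellow sphere moved from about (10.3, 2.3) to (10.7, 0.9), a distance of √(0.4² + 1.4²) ≈ 1.5.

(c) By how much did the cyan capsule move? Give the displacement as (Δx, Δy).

(0.0, 2.3)

From the two frames, the cyan capsule sits at roughly (3.4, 1.2) before and (3.4, 3.5) after.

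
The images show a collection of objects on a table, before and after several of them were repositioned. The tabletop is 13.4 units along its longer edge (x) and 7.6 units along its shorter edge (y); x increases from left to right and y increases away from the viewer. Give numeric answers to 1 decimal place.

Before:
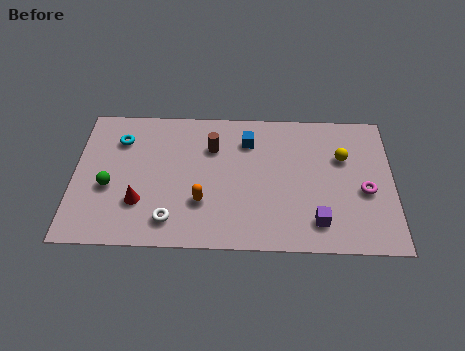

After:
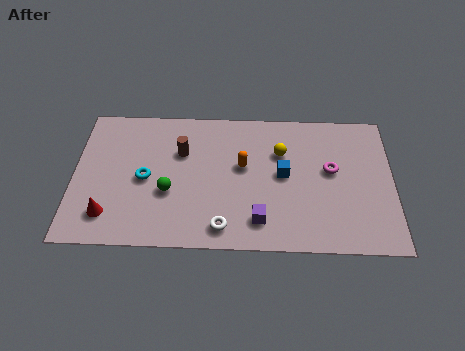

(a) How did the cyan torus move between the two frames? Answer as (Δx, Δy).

(1.1, -2.1)

The cyan torus started near (1.9, 5.7) and ended near (3.0, 3.6).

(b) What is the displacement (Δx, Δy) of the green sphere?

(2.5, -0.2)

The green sphere started near (1.5, 3.1) and ended near (4.0, 2.9).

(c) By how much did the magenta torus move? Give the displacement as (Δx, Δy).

(-1.4, 1.1)

From the two frames, the magenta torus sits at roughly (12.2, 3.2) before and (10.8, 4.3) after.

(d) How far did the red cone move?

1.5

From (2.8, 2.3) to (1.5, 1.6), the red cone covered √(1.3² + 0.7²) ≈ 1.5 units.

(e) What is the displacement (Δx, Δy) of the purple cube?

(-2.4, 0.0)

The purple cube started near (10.2, 1.5) and ended near (7.8, 1.5).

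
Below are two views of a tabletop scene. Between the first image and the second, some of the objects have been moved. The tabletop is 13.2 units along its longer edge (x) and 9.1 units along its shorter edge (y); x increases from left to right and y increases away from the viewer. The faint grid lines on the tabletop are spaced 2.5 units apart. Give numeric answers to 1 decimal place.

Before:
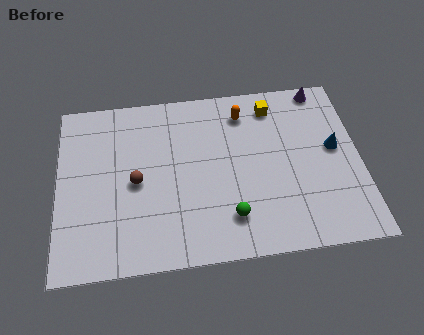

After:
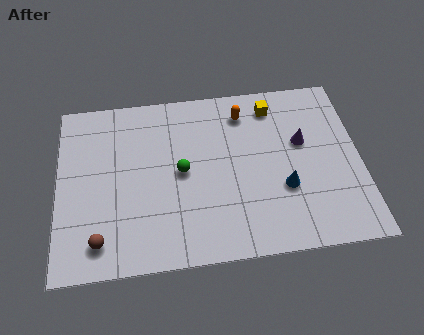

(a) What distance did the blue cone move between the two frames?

2.9

From (12.1, 5.0) to (9.8, 3.2), the blue cone covered √(2.3² + 1.8²) ≈ 2.9 units.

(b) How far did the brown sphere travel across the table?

3.2

The brown sphere was near (3.4, 4.3) before and (1.8, 1.5) after, so it travelled √(1.6² + 2.8²) ≈ 3.2 units.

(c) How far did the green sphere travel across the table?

3.3

The green sphere was near (7.4, 2.0) before and (5.4, 4.6) after, so it travelled √(2.0² + 2.6²) ≈ 3.3 units.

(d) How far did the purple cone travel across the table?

3.0

The purple cone was near (11.7, 8.3) before and (10.7, 5.5) after, so it travelled √(1.0² + 2.8²) ≈ 3.0 units.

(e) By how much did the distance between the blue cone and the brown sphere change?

-0.5

They were about 8.7 units apart before and 8.2 after — 0.5 units closer together.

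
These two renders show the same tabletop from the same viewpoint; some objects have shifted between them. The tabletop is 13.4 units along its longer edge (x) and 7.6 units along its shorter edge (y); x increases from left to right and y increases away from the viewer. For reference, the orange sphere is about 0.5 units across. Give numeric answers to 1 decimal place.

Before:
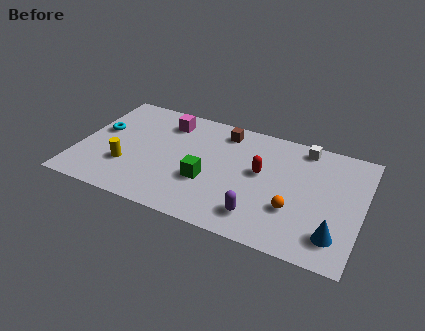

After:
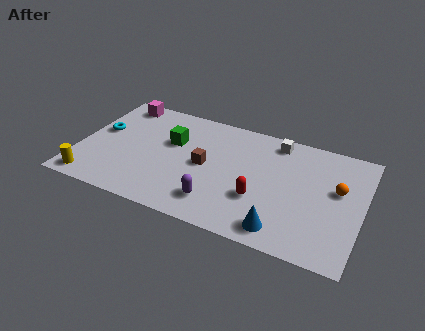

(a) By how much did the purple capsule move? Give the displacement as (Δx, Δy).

(-2.0, 0.1)

From the two frames, the purple capsule sits at roughly (8.8, 1.5) before and (6.8, 1.6) after.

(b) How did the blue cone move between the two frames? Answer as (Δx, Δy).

(-2.4, -0.5)

The blue cone started near (12.3, 1.6) and ended near (9.9, 1.1).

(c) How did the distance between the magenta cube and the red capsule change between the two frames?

+3.3

Before: roughly 5.0 units apart; after: 8.3. That's 3.3 units further apart.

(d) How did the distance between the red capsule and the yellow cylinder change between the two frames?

+1.5

They were about 6.5 units apart before and 8.0 after — 1.5 units further apart.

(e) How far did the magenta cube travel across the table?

2.5

The magenta cube moved from about (3.9, 6.1) to (1.5, 6.7), a distance of √(2.4² + 0.6²) ≈ 2.5.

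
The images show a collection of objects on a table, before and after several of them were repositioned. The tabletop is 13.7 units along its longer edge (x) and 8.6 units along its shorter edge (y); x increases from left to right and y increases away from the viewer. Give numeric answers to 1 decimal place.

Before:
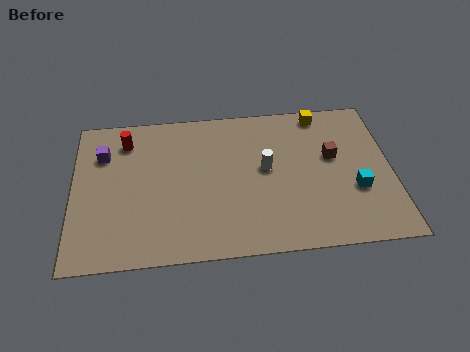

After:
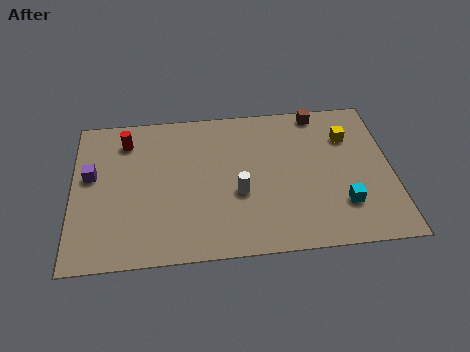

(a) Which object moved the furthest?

the brown cube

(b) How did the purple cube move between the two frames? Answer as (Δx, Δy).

(-0.5, -1.2)

The purple cube started near (1.3, 6.2) and ended near (0.8, 5.0).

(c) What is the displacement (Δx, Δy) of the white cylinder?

(-1.2, -1.3)

The white cylinder was at about (8.3, 4.7) and moved to about (7.1, 3.4).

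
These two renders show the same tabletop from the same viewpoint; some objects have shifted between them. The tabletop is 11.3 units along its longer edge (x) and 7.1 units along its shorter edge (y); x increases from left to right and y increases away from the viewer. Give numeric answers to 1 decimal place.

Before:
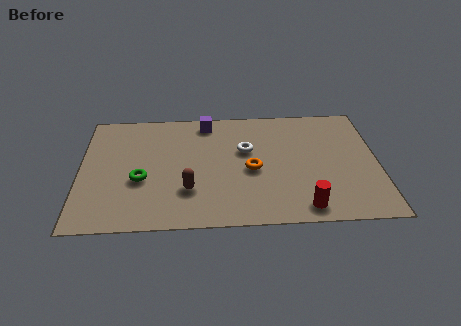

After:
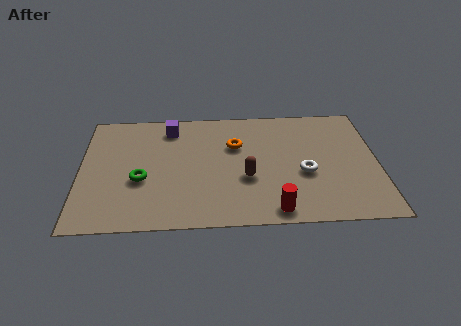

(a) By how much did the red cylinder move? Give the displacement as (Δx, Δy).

(-1.1, -0.1)

The red cylinder started near (8.4, 0.9) and ended near (7.3, 0.8).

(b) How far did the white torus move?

2.7

The white torus was near (6.3, 4.4) before and (8.5, 2.9) after, so it travelled √(2.2² + 1.5²) ≈ 2.7 units.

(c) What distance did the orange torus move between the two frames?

1.6

The orange torus moved from about (6.5, 3.2) to (5.9, 4.7), a distance of √(0.6² + 1.5²) ≈ 1.6.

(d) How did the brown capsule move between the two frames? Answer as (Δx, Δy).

(2.2, 0.6)

The brown capsule was at about (4.1, 2.1) and moved to about (6.3, 2.7).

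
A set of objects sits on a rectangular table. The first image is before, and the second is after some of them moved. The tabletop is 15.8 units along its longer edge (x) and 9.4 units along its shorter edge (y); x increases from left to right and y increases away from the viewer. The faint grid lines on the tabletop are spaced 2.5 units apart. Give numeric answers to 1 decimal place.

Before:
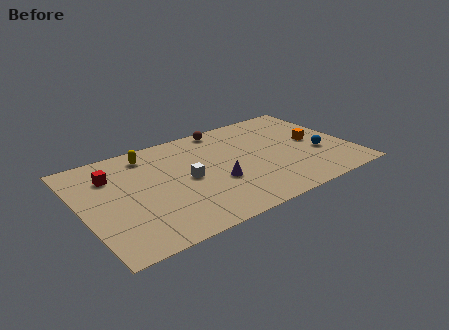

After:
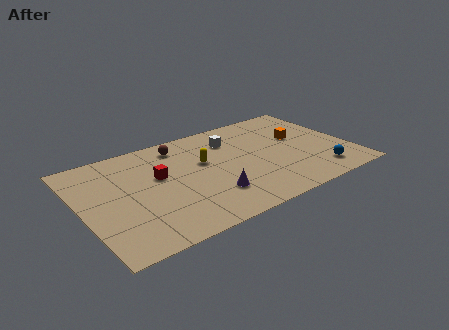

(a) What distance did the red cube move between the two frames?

2.9

The red cube moved from about (2.0, 6.9) to (4.6, 5.6), a distance of √(2.6² + 1.3²) ≈ 2.9.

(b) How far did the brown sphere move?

2.9

The brown sphere moved from about (9.0, 8.5) to (6.2, 7.9), a distance of √(2.8² + 0.6²) ≈ 2.9.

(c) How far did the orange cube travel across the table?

1.1

The orange cube was near (13.8, 4.8) before and (13.1, 5.6) after, so it travelled √(0.7² + 0.8²) ≈ 1.1 units.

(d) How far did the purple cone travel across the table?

1.1

From (7.7, 3.5) to (7.2, 2.5), the purple cone covered √(0.5² + 1.0²) ≈ 1.1 units.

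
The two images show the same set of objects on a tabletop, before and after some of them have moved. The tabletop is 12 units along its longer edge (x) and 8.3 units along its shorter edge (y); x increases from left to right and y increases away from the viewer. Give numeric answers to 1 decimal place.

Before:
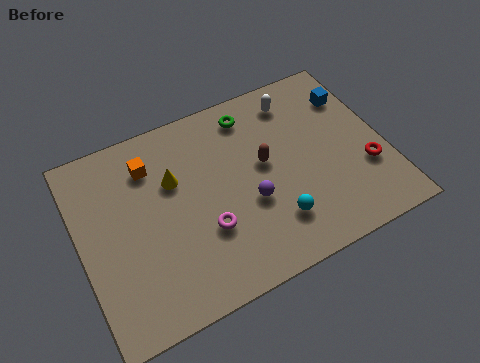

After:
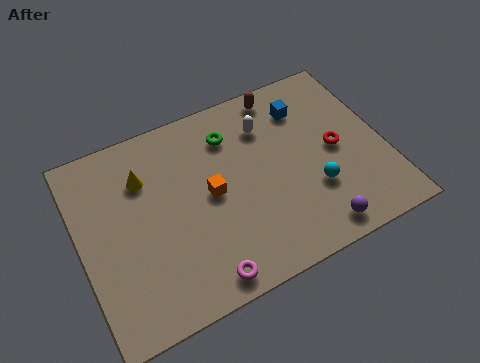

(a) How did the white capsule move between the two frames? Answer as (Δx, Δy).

(-1.3, -0.7)

The white capsule was at about (8.9, 6.9) and moved to about (7.6, 6.2).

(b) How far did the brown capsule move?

3.0

From (7.3, 4.6) to (8.4, 7.4), the brown capsule covered √(1.1² + 2.8²) ≈ 3.0 units.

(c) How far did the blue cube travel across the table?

1.9

The blue cube moved from about (11.1, 6.2) to (9.2, 6.4), a distance of √(1.9² + 0.2²) ≈ 1.9.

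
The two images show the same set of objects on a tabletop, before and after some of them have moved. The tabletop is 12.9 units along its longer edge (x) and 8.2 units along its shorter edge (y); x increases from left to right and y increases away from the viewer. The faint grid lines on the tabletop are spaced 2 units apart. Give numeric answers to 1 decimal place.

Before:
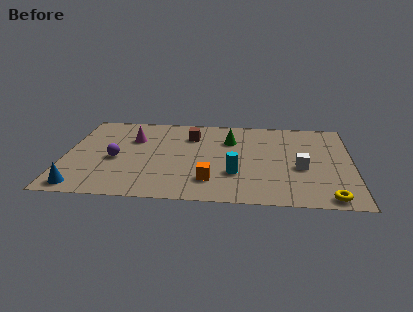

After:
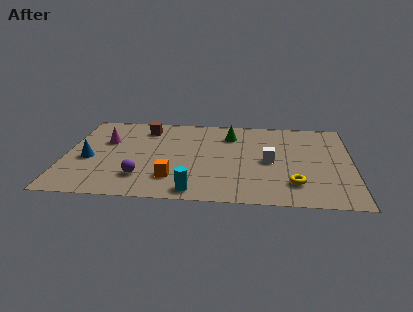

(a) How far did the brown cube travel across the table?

2.2

The brown cube was near (5.6, 6.1) before and (3.5, 6.7) after, so it travelled √(2.1² + 0.6²) ≈ 2.2 units.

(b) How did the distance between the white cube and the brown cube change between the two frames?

+0.7

They were about 5.7 units apart before and 6.4 after — 0.7 units further apart.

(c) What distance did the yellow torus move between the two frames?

1.9

The yellow torus was near (11.8, 0.8) before and (10.3, 1.9) after, so it travelled √(1.5² + 1.1²) ≈ 1.9 units.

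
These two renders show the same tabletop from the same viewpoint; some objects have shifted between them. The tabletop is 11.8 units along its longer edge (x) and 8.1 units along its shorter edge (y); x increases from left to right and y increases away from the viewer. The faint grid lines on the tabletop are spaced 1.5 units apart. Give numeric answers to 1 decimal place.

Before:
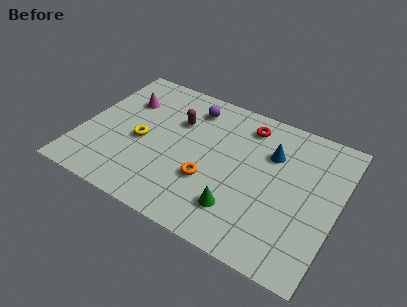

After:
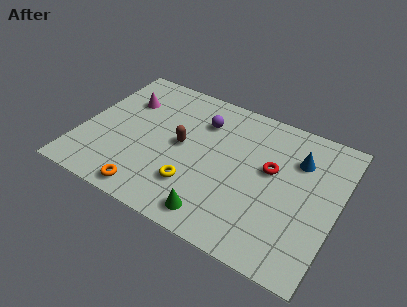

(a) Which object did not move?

the magenta cone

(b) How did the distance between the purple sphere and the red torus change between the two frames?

+1.0

Before: roughly 2.6 units apart; after: 3.6. That's 1.0 units further apart.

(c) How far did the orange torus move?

3.1

From (6.1, 2.8) to (3.6, 0.9), the orange torus covered √(2.5² + 1.9²) ≈ 3.1 units.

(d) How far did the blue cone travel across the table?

1.2

The blue cone was near (8.6, 5.6) before and (9.8, 5.8) after, so it travelled √(1.2² + 0.2²) ≈ 1.2 units.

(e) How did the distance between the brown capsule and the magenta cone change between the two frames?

+0.8

The distance was about 2.5 in the first image and 3.3 in the second, so they moved 0.8 units further apart.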